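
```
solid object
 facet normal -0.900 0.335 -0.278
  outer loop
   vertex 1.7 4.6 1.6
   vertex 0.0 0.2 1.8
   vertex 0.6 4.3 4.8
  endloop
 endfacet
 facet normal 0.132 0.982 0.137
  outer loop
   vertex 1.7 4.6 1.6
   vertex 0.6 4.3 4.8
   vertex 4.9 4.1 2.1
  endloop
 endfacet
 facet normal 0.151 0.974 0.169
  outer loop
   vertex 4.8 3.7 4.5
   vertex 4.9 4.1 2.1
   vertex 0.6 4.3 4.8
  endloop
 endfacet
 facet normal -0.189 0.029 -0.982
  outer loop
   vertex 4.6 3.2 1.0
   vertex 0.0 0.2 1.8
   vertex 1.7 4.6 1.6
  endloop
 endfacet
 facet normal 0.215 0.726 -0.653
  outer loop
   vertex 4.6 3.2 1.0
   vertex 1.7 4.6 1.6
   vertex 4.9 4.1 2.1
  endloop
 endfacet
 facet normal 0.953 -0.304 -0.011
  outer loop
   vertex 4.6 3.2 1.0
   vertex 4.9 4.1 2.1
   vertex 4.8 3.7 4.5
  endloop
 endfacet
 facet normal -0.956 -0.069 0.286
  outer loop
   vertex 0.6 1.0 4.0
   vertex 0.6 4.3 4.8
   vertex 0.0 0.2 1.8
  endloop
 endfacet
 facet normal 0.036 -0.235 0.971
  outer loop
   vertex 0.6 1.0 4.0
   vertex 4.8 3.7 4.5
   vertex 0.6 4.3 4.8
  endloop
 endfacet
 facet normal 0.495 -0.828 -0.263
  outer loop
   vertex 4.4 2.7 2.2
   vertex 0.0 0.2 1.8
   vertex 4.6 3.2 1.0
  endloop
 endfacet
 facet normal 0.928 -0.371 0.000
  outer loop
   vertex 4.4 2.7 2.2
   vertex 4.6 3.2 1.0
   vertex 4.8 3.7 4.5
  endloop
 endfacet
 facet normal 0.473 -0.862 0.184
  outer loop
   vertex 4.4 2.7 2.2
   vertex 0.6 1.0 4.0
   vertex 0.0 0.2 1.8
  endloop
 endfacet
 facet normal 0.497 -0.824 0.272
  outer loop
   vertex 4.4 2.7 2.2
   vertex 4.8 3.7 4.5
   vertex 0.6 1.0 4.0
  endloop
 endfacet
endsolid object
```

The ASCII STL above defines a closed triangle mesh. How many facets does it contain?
12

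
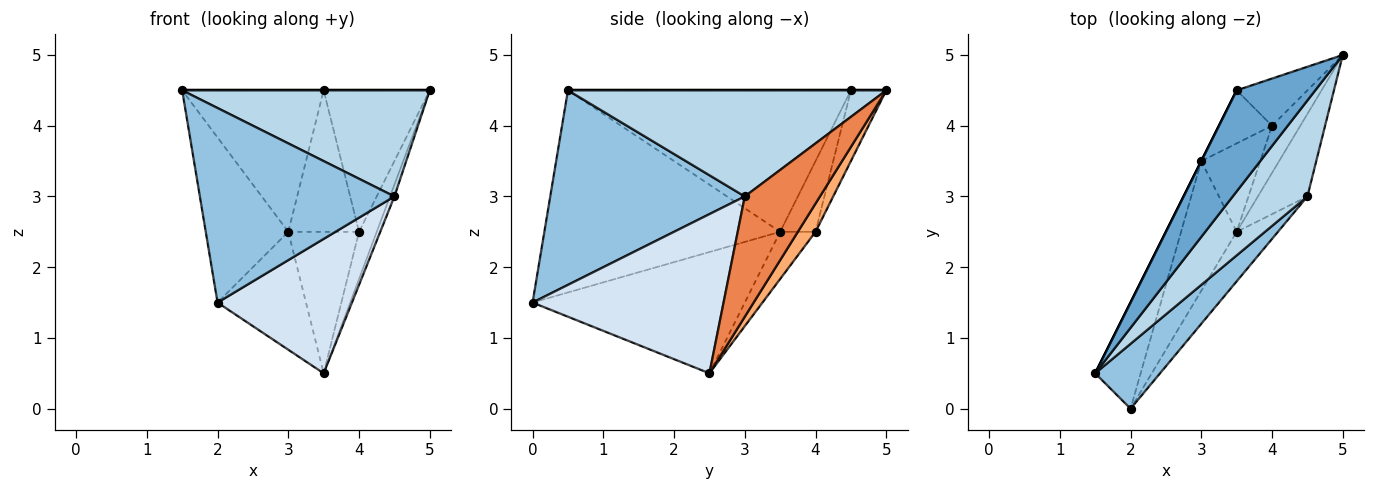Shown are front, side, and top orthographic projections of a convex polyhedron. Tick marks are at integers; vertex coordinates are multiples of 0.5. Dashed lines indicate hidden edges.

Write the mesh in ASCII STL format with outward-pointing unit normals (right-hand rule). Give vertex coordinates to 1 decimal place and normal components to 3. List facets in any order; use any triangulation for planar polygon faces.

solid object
 facet normal 0.000 0.000 1.000
  outer loop
   vertex 3.5 4.5 4.5
   vertex 1.5 0.5 4.5
   vertex 5.0 5.0 4.5
  endloop
 endfacet
 facet normal 0.688 -0.688 0.229
  outer loop
   vertex 4.5 3.0 3.0
   vertex 1.5 0.5 4.5
   vertex 2.0 0.0 1.5
  endloop
 endfacet
 facet normal 0.690 -0.537 0.486
  outer loop
   vertex 4.5 3.0 3.0
   vertex 5.0 5.0 4.5
   vertex 1.5 0.5 4.5
  endloop
 endfacet
 facet normal 0.800 -0.563 -0.207
  outer loop
   vertex 4.5 3.0 3.0
   vertex 2.0 0.0 1.5
   vertex 3.5 2.5 0.5
  endloop
 endfacet
 facet normal 0.923 0.054 -0.380
  outer loop
   vertex 4.5 3.0 3.0
   vertex 3.5 2.5 0.5
   vertex 5.0 5.0 4.5
  endloop
 endfacet
 facet normal 0.577 0.577 -0.577
  outer loop
   vertex 4.0 4.0 2.5
   vertex 5.0 5.0 4.5
   vertex 3.5 2.5 0.5
  endloop
 endfacet
 facet normal -0.302 0.905 -0.302
  outer loop
   vertex 4.0 4.0 2.5
   vertex 3.5 4.5 4.5
   vertex 5.0 5.0 4.5
  endloop
 endfacet
 facet normal -0.390 0.781 -0.488
  outer loop
   vertex 3.0 3.5 2.5
   vertex 4.0 4.0 2.5
   vertex 3.5 2.5 0.5
  endloop
 endfacet
 facet normal -0.424 0.848 -0.318
  outer loop
   vertex 3.0 3.5 2.5
   vertex 3.5 4.5 4.5
   vertex 4.0 4.0 2.5
  endloop
 endfacet
 facet normal -0.850 0.354 -0.390
  outer loop
   vertex 3.0 3.5 2.5
   vertex 3.5 2.5 0.5
   vertex 2.0 0.0 1.5
  endloop
 endfacet
 facet normal -0.923 0.323 -0.208
  outer loop
   vertex 3.0 3.5 2.5
   vertex 2.0 0.0 1.5
   vertex 1.5 0.5 4.5
  endloop
 endfacet
 facet normal -0.894 0.447 0.000
  outer loop
   vertex 3.0 3.5 2.5
   vertex 1.5 0.5 4.5
   vertex 3.5 4.5 4.5
  endloop
 endfacet
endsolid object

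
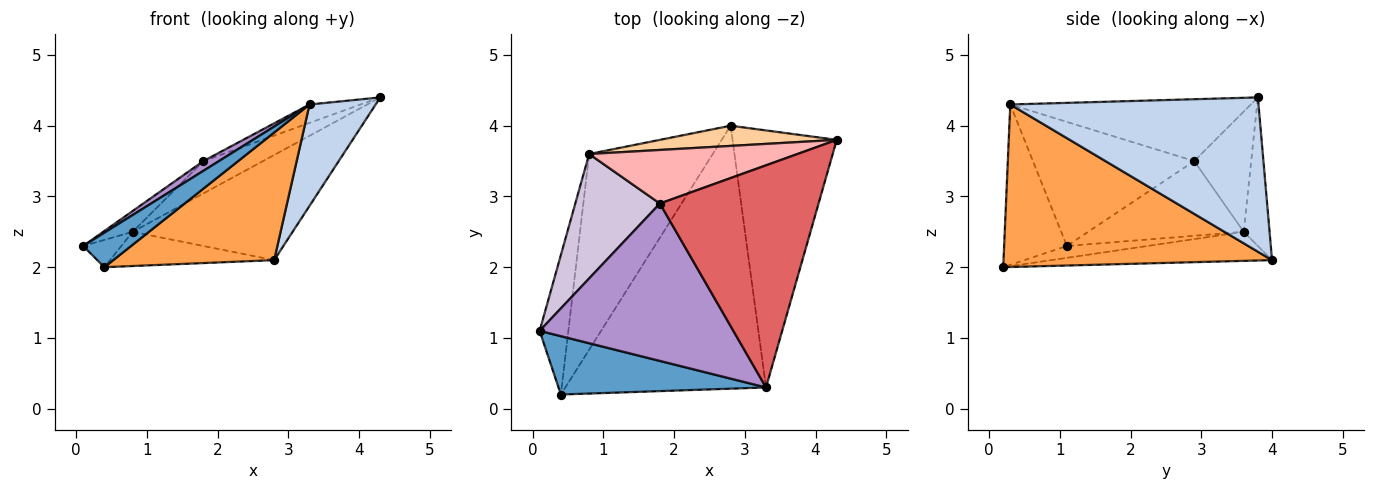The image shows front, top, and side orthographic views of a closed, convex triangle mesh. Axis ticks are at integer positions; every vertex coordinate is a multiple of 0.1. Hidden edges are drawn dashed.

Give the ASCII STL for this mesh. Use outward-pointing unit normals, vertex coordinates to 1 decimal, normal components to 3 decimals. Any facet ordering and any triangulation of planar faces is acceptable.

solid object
 facet normal -0.554 -0.424 0.717
  outer loop
   vertex 3.3 0.3 4.3
   vertex 0.1 1.1 2.3
   vertex 0.4 0.2 2.0
  endloop
 endfacet
 facet normal 0.809 -0.216 -0.547
  outer loop
   vertex 3.3 0.3 4.3
   vertex 2.8 4.0 2.1
   vertex 4.3 3.8 4.4
  endloop
 endfacet
 facet normal 0.589 -0.353 -0.727
  outer loop
   vertex 3.3 0.3 4.3
   vertex 0.4 0.2 2.0
   vertex 2.8 4.0 2.1
  endloop
 endfacet
 facet normal -0.157 0.970 0.187
  outer loop
   vertex 0.8 3.6 2.5
   vertex 4.3 3.8 4.4
   vertex 2.8 4.0 2.1
  endloop
 endfacet
 facet normal -0.376 0.178 -0.910
  outer loop
   vertex 0.8 3.6 2.5
   vertex 0.4 0.2 2.0
   vertex 0.1 1.1 2.3
  endloop
 endfacet
 facet normal -0.225 0.168 -0.960
  outer loop
   vertex 0.8 3.6 2.5
   vertex 2.8 4.0 2.1
   vertex 0.4 0.2 2.0
  endloop
 endfacet
 facet normal -0.362 0.077 0.929
  outer loop
   vertex 1.8 2.9 3.5
   vertex 3.3 0.3 4.3
   vertex 4.3 3.8 4.4
  endloop
 endfacet
 facet normal -0.443 0.463 0.767
  outer loop
   vertex 1.8 2.9 3.5
   vertex 4.3 3.8 4.4
   vertex 0.8 3.6 2.5
  endloop
 endfacet
 facet normal -0.539 -0.052 0.841
  outer loop
   vertex 1.8 2.9 3.5
   vertex 0.1 1.1 2.3
   vertex 3.3 0.3 4.3
  endloop
 endfacet
 facet normal -0.657 0.124 0.744
  outer loop
   vertex 1.8 2.9 3.5
   vertex 0.8 3.6 2.5
   vertex 0.1 1.1 2.3
  endloop
 endfacet
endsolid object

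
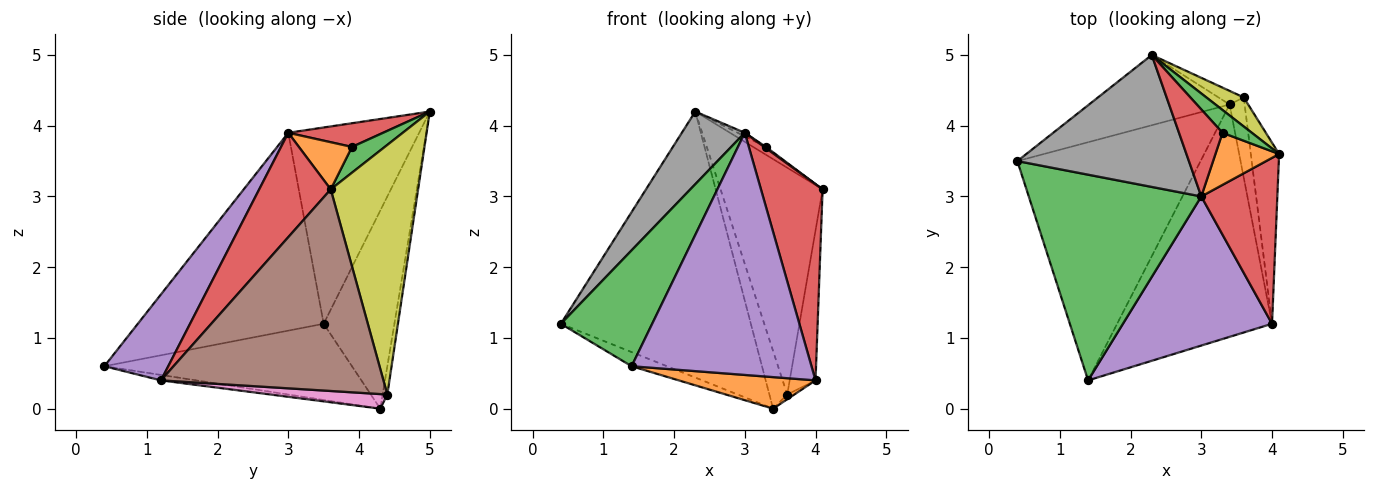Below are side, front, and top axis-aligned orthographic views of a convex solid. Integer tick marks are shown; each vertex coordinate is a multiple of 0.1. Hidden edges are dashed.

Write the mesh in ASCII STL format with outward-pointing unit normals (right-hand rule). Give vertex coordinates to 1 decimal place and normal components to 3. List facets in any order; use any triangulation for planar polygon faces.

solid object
 facet normal -0.383 0.055 -0.922
  outer loop
   vertex 3.4 4.3 0.0
   vertex 1.4 0.4 0.6
   vertex 0.4 3.5 1.2
  endloop
 endfacet
 facet normal -0.035 -0.135 -0.990
  outer loop
   vertex 4.0 1.2 0.4
   vertex 1.4 0.4 0.6
   vertex 3.4 4.3 0.0
  endloop
 endfacet
 facet normal -0.707 -0.347 0.616
  outer loop
   vertex 3.0 3.0 3.9
   vertex 0.4 3.5 1.2
   vertex 1.4 0.4 0.6
  endloop
 endfacet
 facet normal 0.663 -0.571 0.483
  outer loop
   vertex 3.0 3.0 3.9
   vertex 4.0 1.2 0.4
   vertex 4.1 3.6 3.1
  endloop
 endfacet
 facet normal 0.289 -0.815 0.502
  outer loop
   vertex 3.0 3.0 3.9
   vertex 1.4 0.4 0.6
   vertex 4.0 1.2 0.4
  endloop
 endfacet
 facet normal 0.984 0.114 -0.138
  outer loop
   vertex 3.6 4.4 0.2
   vertex 4.1 3.6 3.1
   vertex 4.0 1.2 0.4
  endloop
 endfacet
 facet normal 0.696 0.042 -0.717
  outer loop
   vertex 3.6 4.4 0.2
   vertex 4.0 1.2 0.4
   vertex 3.4 4.3 0.0
  endloop
 endfacet
 facet normal -0.708 -0.341 0.619
  outer loop
   vertex 2.3 5.0 4.2
   vertex 0.4 3.5 1.2
   vertex 3.0 3.0 3.9
  endloop
 endfacet
 facet normal 0.647 0.756 0.097
  outer loop
   vertex 2.3 5.0 4.2
   vertex 4.1 3.6 3.1
   vertex 3.6 4.4 0.2
  endloop
 endfacet
 facet normal -0.339 0.910 -0.240
  outer loop
   vertex 2.3 5.0 4.2
   vertex 3.4 4.3 0.0
   vertex 0.4 3.5 1.2
  endloop
 endfacet
 facet normal -0.249 0.943 -0.222
  outer loop
   vertex 2.3 5.0 4.2
   vertex 3.6 4.4 0.2
   vertex 3.4 4.3 0.0
  endloop
 endfacet
 facet normal 0.595 -0.020 0.803
  outer loop
   vertex 3.3 3.9 3.7
   vertex 3.0 3.0 3.9
   vertex 4.1 3.6 3.1
  endloop
 endfacet
 facet normal 0.639 0.251 0.727
  outer loop
   vertex 3.3 3.9 3.7
   vertex 4.1 3.6 3.1
   vertex 2.3 5.0 4.2
  endloop
 endfacet
 facet normal 0.478 0.036 0.878
  outer loop
   vertex 3.3 3.9 3.7
   vertex 2.3 5.0 4.2
   vertex 3.0 3.0 3.9
  endloop
 endfacet
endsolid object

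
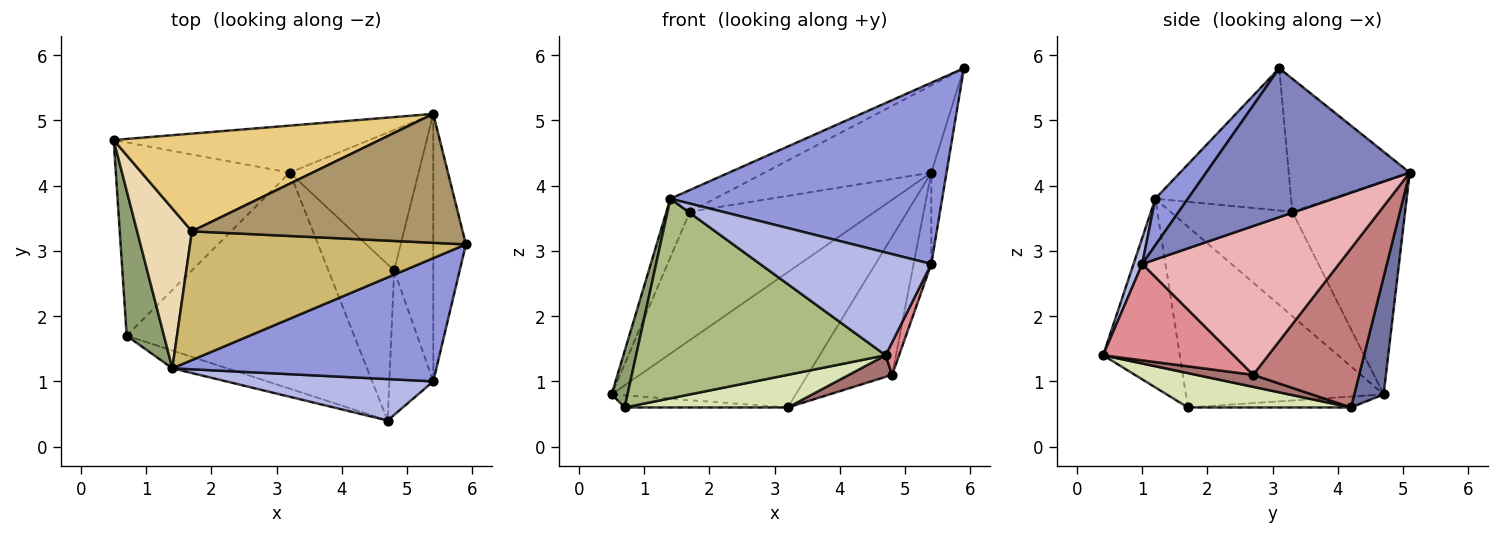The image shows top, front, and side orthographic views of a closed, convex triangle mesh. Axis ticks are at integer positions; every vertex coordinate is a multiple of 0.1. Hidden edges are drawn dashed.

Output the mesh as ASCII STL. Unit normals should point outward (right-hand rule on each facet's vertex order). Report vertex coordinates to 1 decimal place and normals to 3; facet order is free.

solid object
 facet normal 0.149 0.934 -0.325
  outer loop
   vertex 3.2 4.2 0.6
   vertex 0.5 4.7 0.8
   vertex 5.4 5.1 4.2
  endloop
 endfacet
 facet normal 0.974 0.073 -0.213
  outer loop
   vertex 5.4 1.0 2.8
   vertex 5.4 5.1 4.2
   vertex 5.9 3.1 5.8
  endloop
 endfacet
 facet normal 0.099 -0.823 0.560
  outer loop
   vertex 5.4 1.0 2.8
   vertex 5.9 3.1 5.8
   vertex 1.4 1.2 3.8
  endloop
 endfacet
 facet normal 0.047 -0.926 0.374
  outer loop
   vertex 5.4 1.0 2.8
   vertex 1.4 1.2 3.8
   vertex 4.7 0.4 1.4
  endloop
 endfacet
 facet normal -0.976 -0.079 0.201
  outer loop
   vertex 0.7 1.7 0.6
   vertex 1.4 1.2 3.8
   vertex 0.5 4.7 0.8
  endloop
 endfacet
 facet normal -0.293 -0.952 -0.085
  outer loop
   vertex 0.7 1.7 0.6
   vertex 4.7 0.4 1.4
   vertex 1.4 1.2 3.8
  endloop
 endfacet
 facet normal -0.062 0.062 -0.996
  outer loop
   vertex 0.7 1.7 0.6
   vertex 0.5 4.7 0.8
   vertex 3.2 4.2 0.6
  endloop
 endfacet
 facet normal 0.148 -0.148 -0.978
  outer loop
   vertex 0.7 1.7 0.6
   vertex 3.2 4.2 0.6
   vertex 4.7 0.4 1.4
  endloop
 endfacet
 facet normal -0.377 0.519 0.767
  outer loop
   vertex 1.7 3.3 3.6
   vertex 5.9 3.1 5.8
   vertex 5.4 5.1 4.2
  endloop
 endfacet
 facet normal -0.453 0.148 0.879
  outer loop
   vertex 1.7 3.3 3.6
   vertex 1.4 1.2 3.8
   vertex 5.9 3.1 5.8
  endloop
 endfacet
 facet normal -0.437 0.716 0.545
  outer loop
   vertex 1.7 3.3 3.6
   vertex 5.4 5.1 4.2
   vertex 0.5 4.7 0.8
  endloop
 endfacet
 facet normal -0.873 0.168 0.458
  outer loop
   vertex 1.7 3.3 3.6
   vertex 0.5 4.7 0.8
   vertex 1.4 1.2 3.8
  endloop
 endfacet
 facet normal 0.178 -0.135 -0.975
  outer loop
   vertex 4.8 2.7 1.1
   vertex 4.7 0.4 1.4
   vertex 3.2 4.2 0.6
  endloop
 endfacet
 facet normal 0.661 0.526 -0.535
  outer loop
   vertex 4.8 2.7 1.1
   vertex 3.2 4.2 0.6
   vertex 5.4 5.1 4.2
  endloop
 endfacet
 facet normal 0.906 -0.093 -0.413
  outer loop
   vertex 4.8 2.7 1.1
   vertex 5.4 1.0 2.8
   vertex 4.7 0.4 1.4
  endloop
 endfacet
 facet normal 0.963 0.087 -0.253
  outer loop
   vertex 4.8 2.7 1.1
   vertex 5.4 5.1 4.2
   vertex 5.4 1.0 2.8
  endloop
 endfacet
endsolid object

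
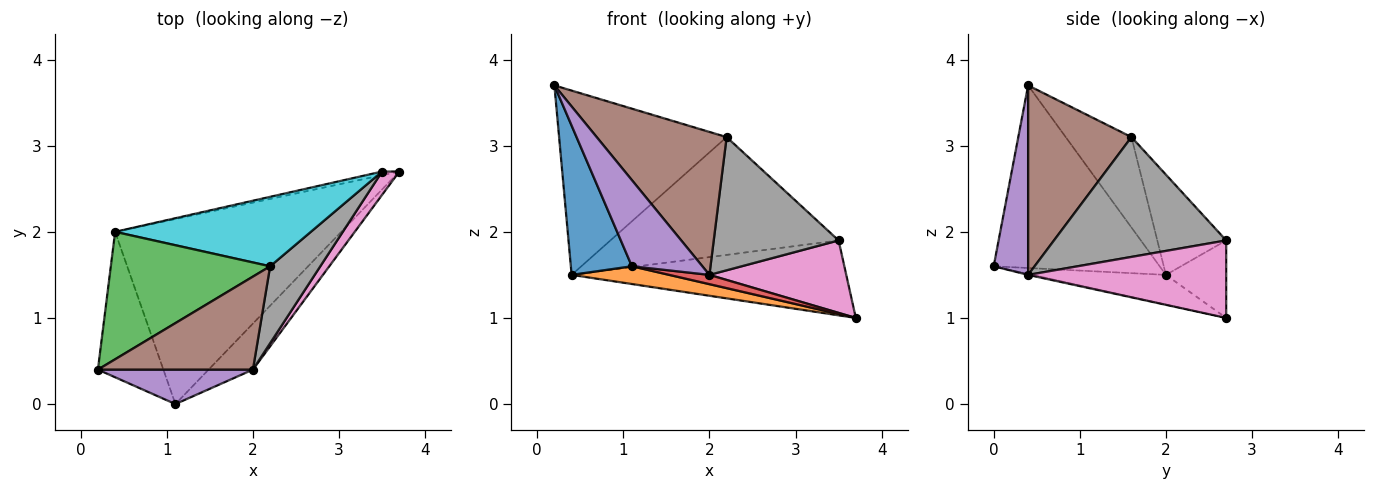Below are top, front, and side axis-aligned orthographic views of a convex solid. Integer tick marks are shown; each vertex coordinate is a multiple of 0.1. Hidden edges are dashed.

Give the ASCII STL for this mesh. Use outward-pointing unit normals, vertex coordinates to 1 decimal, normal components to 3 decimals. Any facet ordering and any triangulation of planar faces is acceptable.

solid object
 facet normal -0.890 -0.327 -0.319
  outer loop
   vertex 0.4 2.0 1.5
   vertex 1.1 0.0 1.6
   vertex 0.2 0.4 3.7
  endloop
 endfacet
 facet normal -0.129 -0.095 -0.987
  outer loop
   vertex 0.4 2.0 1.5
   vertex 3.7 2.7 1.0
   vertex 1.1 0.0 1.6
  endloop
 endfacet
 facet normal -0.307 0.783 0.541
  outer loop
   vertex 2.2 1.6 3.1
   vertex 0.4 2.0 1.5
   vertex 0.2 0.4 3.7
  endloop
 endfacet
 facet normal -0.021 -0.197 -0.980
  outer loop
   vertex 2.0 0.4 1.5
   vertex 1.1 0.0 1.6
   vertex 3.7 2.7 1.0
  endloop
 endfacet
 facet normal 0.413 -0.845 0.338
  outer loop
   vertex 2.0 0.4 1.5
   vertex 0.2 0.4 3.7
   vertex 1.1 0.0 1.6
  endloop
 endfacet
 facet normal 0.555 -0.697 0.454
  outer loop
   vertex 2.0 0.4 1.5
   vertex 2.2 1.6 3.1
   vertex 0.2 0.4 3.7
  endloop
 endfacet
 facet normal 0.809 -0.559 0.180
  outer loop
   vertex 3.5 2.7 1.9
   vertex 2.0 0.4 1.5
   vertex 3.7 2.7 1.0
  endloop
 endfacet
 facet normal 0.767 -0.556 0.321
  outer loop
   vertex 3.5 2.7 1.9
   vertex 2.2 1.6 3.1
   vertex 2.0 0.4 1.5
  endloop
 endfacet
 facet normal -0.214 0.976 -0.048
  outer loop
   vertex 3.5 2.7 1.9
   vertex 3.7 2.7 1.0
   vertex 0.4 2.0 1.5
  endloop
 endfacet
 facet normal -0.252 0.834 0.492
  outer loop
   vertex 3.5 2.7 1.9
   vertex 0.4 2.0 1.5
   vertex 2.2 1.6 3.1
  endloop
 endfacet
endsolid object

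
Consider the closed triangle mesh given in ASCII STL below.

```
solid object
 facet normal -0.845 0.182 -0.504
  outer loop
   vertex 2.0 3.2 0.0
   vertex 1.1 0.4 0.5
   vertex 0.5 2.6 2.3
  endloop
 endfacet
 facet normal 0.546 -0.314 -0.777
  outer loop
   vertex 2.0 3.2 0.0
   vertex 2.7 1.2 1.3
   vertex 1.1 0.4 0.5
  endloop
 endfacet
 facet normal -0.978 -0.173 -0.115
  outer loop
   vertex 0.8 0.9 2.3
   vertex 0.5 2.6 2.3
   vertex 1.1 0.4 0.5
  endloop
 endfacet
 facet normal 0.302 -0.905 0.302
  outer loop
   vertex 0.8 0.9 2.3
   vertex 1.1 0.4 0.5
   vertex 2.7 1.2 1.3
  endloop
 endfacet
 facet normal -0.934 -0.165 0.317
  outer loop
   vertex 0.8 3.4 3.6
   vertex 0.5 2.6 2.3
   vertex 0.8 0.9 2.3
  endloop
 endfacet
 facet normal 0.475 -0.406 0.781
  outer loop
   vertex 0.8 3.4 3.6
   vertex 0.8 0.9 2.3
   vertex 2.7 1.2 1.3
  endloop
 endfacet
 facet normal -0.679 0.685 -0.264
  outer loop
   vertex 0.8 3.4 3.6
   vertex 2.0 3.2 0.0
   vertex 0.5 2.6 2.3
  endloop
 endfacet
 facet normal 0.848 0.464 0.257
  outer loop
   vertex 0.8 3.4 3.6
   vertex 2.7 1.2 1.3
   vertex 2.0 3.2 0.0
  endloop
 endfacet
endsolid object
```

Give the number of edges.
12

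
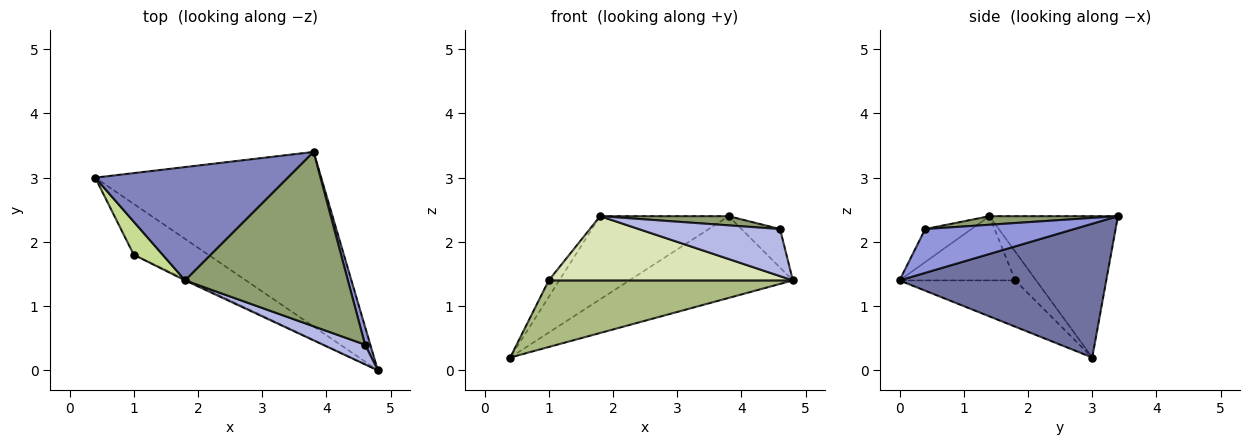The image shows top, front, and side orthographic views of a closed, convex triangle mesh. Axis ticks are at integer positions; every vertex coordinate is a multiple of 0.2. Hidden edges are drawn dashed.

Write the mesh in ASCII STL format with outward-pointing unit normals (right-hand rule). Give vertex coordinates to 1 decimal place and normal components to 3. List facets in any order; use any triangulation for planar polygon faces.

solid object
 facet normal 0.472 0.374 -0.798
  outer loop
   vertex 3.8 3.4 2.4
   vertex 4.8 0.0 1.4
   vertex 0.4 3.0 0.2
  endloop
 endfacet
 facet normal -0.509 0.509 0.694
  outer loop
   vertex 1.8 1.4 2.4
   vertex 3.8 3.4 2.4
   vertex 0.4 3.0 0.2
  endloop
 endfacet
 facet normal 0.962 0.249 0.116
  outer loop
   vertex 4.6 0.4 2.2
   vertex 4.8 0.0 1.4
   vertex 3.8 3.4 2.4
  endloop
 endfacet
 facet normal -0.289 -0.883 0.369
  outer loop
   vertex 4.6 0.4 2.2
   vertex 1.8 1.4 2.4
   vertex 4.8 0.0 1.4
  endloop
 endfacet
 facet normal 0.052 -0.052 0.997
  outer loop
   vertex 4.6 0.4 2.2
   vertex 3.8 3.4 2.4
   vertex 1.8 1.4 2.4
  endloop
 endfacet
 facet normal -0.352 -0.744 -0.568
  outer loop
   vertex 1.0 1.8 1.4
   vertex 0.4 3.0 0.2
   vertex 4.8 0.0 1.4
  endloop
 endfacet
 facet normal -0.667 0.333 0.667
  outer loop
   vertex 1.0 1.8 1.4
   vertex 1.8 1.4 2.4
   vertex 0.4 3.0 0.2
  endloop
 endfacet
 facet normal -0.428 -0.904 -0.019
  outer loop
   vertex 1.0 1.8 1.4
   vertex 4.8 0.0 1.4
   vertex 1.8 1.4 2.4
  endloop
 endfacet
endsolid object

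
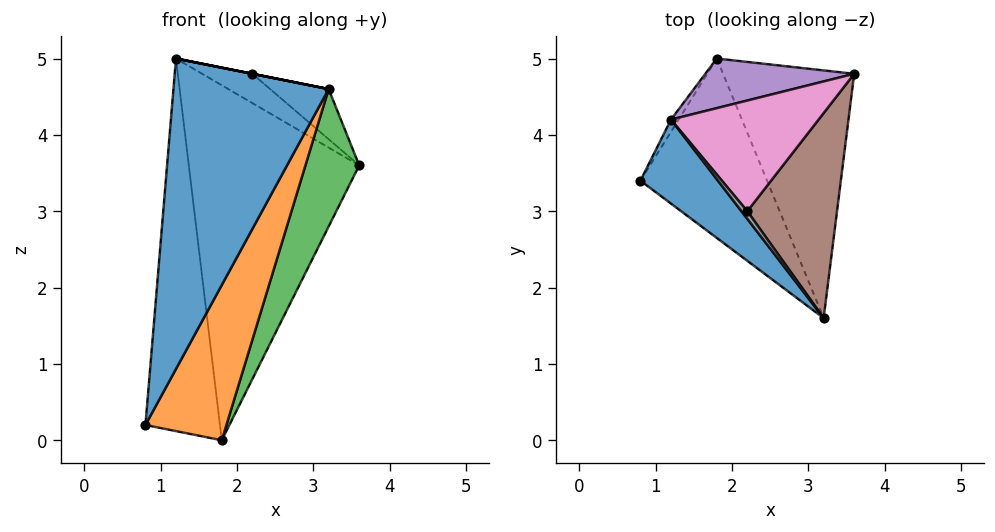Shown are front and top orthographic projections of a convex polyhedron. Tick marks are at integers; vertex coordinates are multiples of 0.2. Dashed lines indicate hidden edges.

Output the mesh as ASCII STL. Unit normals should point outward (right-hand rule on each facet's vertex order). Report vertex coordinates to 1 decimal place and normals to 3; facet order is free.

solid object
 facet normal -0.769 -0.617 0.167
  outer loop
   vertex 1.2 4.2 5.0
   vertex 0.8 3.4 0.2
   vertex 3.2 1.6 4.6
  endloop
 endfacet
 facet normal 0.667 -0.487 -0.563
  outer loop
   vertex 1.8 5.0 0.0
   vertex 3.2 1.6 4.6
   vertex 0.8 3.4 0.2
  endloop
 endfacet
 facet normal 0.861 -0.247 -0.444
  outer loop
   vertex 1.8 5.0 0.0
   vertex 3.6 4.8 3.6
   vertex 3.2 1.6 4.6
  endloop
 endfacet
 facet normal -0.849 0.528 -0.017
  outer loop
   vertex 1.8 5.0 0.0
   vertex 0.8 3.4 0.2
   vertex 1.2 4.2 5.0
  endloop
 endfacet
 facet normal -0.165 0.977 0.137
  outer loop
   vertex 1.8 5.0 0.0
   vertex 1.2 4.2 5.0
   vertex 3.6 4.8 3.6
  endloop
 endfacet
 facet normal 0.466 0.210 0.859
  outer loop
   vertex 2.2 3.0 4.8
   vertex 3.2 1.6 4.6
   vertex 3.6 4.8 3.6
  endloop
 endfacet
 facet normal 0.447 0.229 0.865
  outer loop
   vertex 2.2 3.0 4.8
   vertex 3.6 4.8 3.6
   vertex 1.2 4.2 5.0
  endloop
 endfacet
 facet normal 0.196 0.000 0.981
  outer loop
   vertex 2.2 3.0 4.8
   vertex 1.2 4.2 5.0
   vertex 3.2 1.6 4.6
  endloop
 endfacet
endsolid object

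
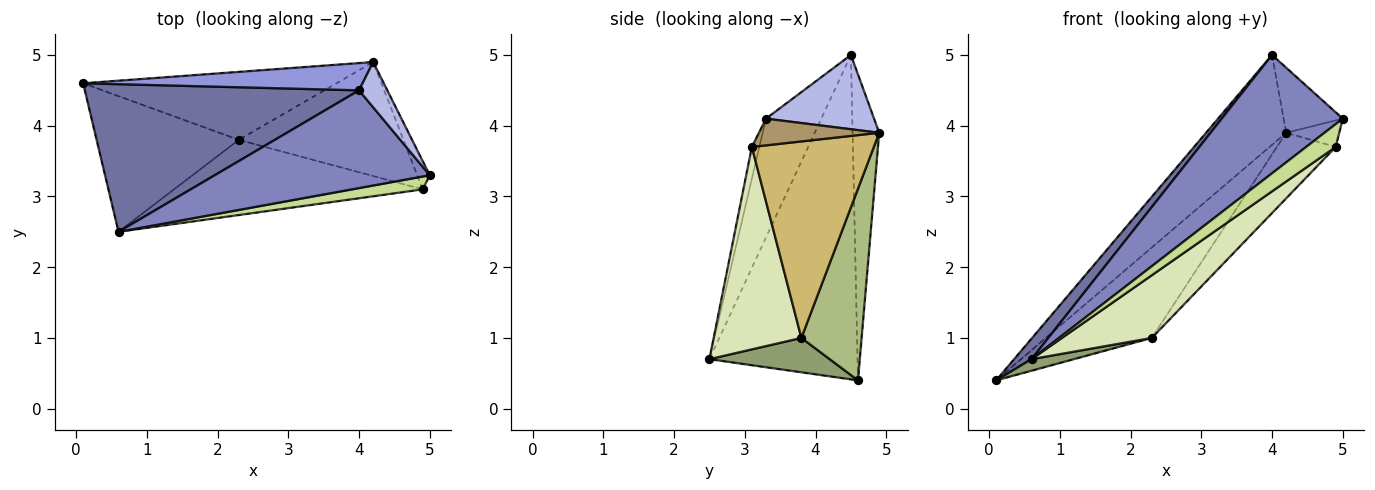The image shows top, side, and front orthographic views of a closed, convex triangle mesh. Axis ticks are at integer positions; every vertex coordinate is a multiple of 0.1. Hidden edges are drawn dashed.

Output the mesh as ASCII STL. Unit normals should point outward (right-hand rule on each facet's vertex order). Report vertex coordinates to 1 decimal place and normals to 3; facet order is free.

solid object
 facet normal -0.761 -0.089 0.643
  outer loop
   vertex 4.0 4.5 5.0
   vertex 0.1 4.6 0.4
   vertex 0.6 2.5 0.7
  endloop
 endfacet
 facet normal -0.332 -0.727 0.601
  outer loop
   vertex 4.0 4.5 5.0
   vertex 0.6 2.5 0.7
   vertex 5.0 3.3 4.1
  endloop
 endfacet
 facet normal -0.303 0.912 0.277
  outer loop
   vertex 4.2 4.9 3.9
   vertex 0.1 4.6 0.4
   vertex 4.0 4.5 5.0
  endloop
 endfacet
 facet normal 0.832 0.456 0.317
  outer loop
   vertex 4.2 4.9 3.9
   vertex 4.0 4.5 5.0
   vertex 5.0 3.3 4.1
  endloop
 endfacet
 facet normal 0.234 -0.083 -0.969
  outer loop
   vertex 2.3 3.8 1.0
   vertex 0.6 2.5 0.7
   vertex 0.1 4.6 0.4
  endloop
 endfacet
 facet normal 0.414 0.728 -0.547
  outer loop
   vertex 2.3 3.8 1.0
   vertex 0.1 4.6 0.4
   vertex 4.2 4.9 3.9
  endloop
 endfacet
 facet normal -0.216 -0.851 0.479
  outer loop
   vertex 4.9 3.1 3.7
   vertex 5.0 3.3 4.1
   vertex 0.6 2.5 0.7
  endloop
 endfacet
 facet normal 0.530 -0.543 -0.651
  outer loop
   vertex 4.9 3.1 3.7
   vertex 0.6 2.5 0.7
   vertex 2.3 3.8 1.0
  endloop
 endfacet
 facet normal 0.840 0.371 -0.395
  outer loop
   vertex 4.9 3.1 3.7
   vertex 4.2 4.9 3.9
   vertex 5.0 3.3 4.1
  endloop
 endfacet
 facet normal 0.719 0.347 -0.602
  outer loop
   vertex 4.9 3.1 3.7
   vertex 2.3 3.8 1.0
   vertex 4.2 4.9 3.9
  endloop
 endfacet
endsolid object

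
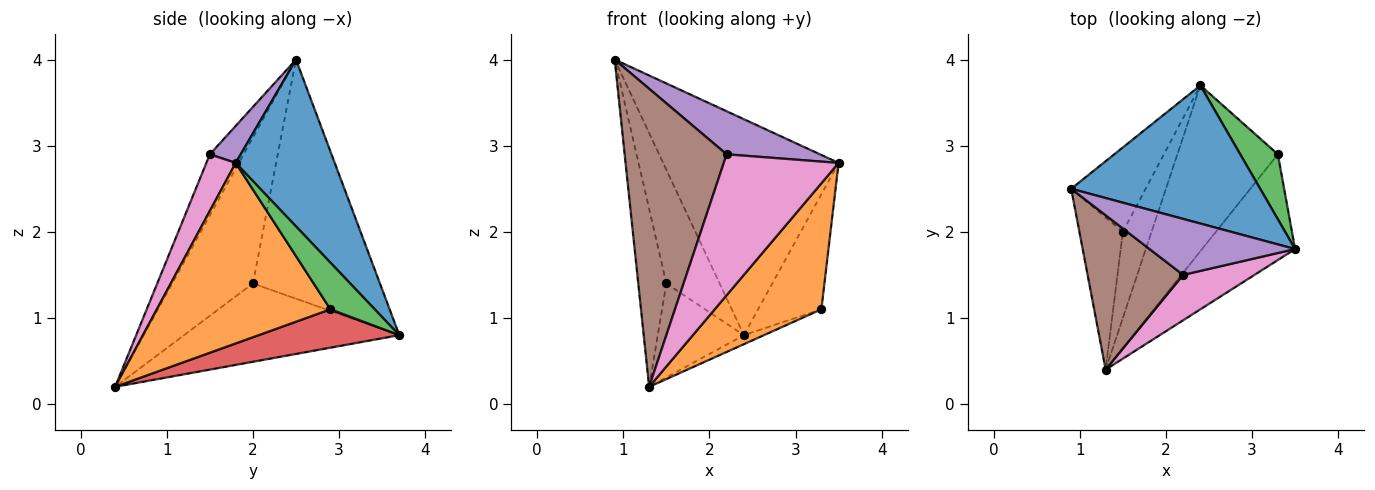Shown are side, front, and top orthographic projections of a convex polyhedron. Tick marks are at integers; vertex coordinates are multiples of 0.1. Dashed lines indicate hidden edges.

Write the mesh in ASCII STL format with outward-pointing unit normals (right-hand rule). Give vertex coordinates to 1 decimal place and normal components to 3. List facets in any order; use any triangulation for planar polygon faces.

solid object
 facet normal 0.429 0.761 0.487
  outer loop
   vertex 2.4 3.7 0.8
   vertex 0.9 2.5 4.0
   vertex 3.5 1.8 2.8
  endloop
 endfacet
 facet normal 0.780 -0.479 -0.402
  outer loop
   vertex 3.3 2.9 1.1
   vertex 3.5 1.8 2.8
   vertex 1.3 0.4 0.2
  endloop
 endfacet
 facet normal 0.521 0.743 0.420
  outer loop
   vertex 3.3 2.9 1.1
   vertex 2.4 3.7 0.8
   vertex 3.5 1.8 2.8
  endloop
 endfacet
 facet normal 0.356 0.051 -0.933
  outer loop
   vertex 3.3 2.9 1.1
   vertex 1.3 0.4 0.2
   vertex 2.4 3.7 0.8
  endloop
 endfacet
 facet normal 0.198 -0.598 0.777
  outer loop
   vertex 2.2 1.5 2.9
   vertex 3.5 1.8 2.8
   vertex 0.9 2.5 4.0
  endloop
 endfacet
 facet normal -0.282 -0.852 0.441
  outer loop
   vertex 2.2 1.5 2.9
   vertex 0.9 2.5 4.0
   vertex 1.3 0.4 0.2
  endloop
 endfacet
 facet normal 0.236 -0.925 0.298
  outer loop
   vertex 2.2 1.5 2.9
   vertex 1.3 0.4 0.2
   vertex 3.5 1.8 2.8
  endloop
 endfacet
 facet normal -0.909 0.317 -0.271
  outer loop
   vertex 1.5 2.0 1.4
   vertex 1.3 0.4 0.2
   vertex 0.9 2.5 4.0
  endloop
 endfacet
 facet normal -0.886 0.372 -0.276
  outer loop
   vertex 1.5 2.0 1.4
   vertex 0.9 2.5 4.0
   vertex 2.4 3.7 0.8
  endloop
 endfacet
 facet normal -0.879 0.352 -0.322
  outer loop
   vertex 1.5 2.0 1.4
   vertex 2.4 3.7 0.8
   vertex 1.3 0.4 0.2
  endloop
 endfacet
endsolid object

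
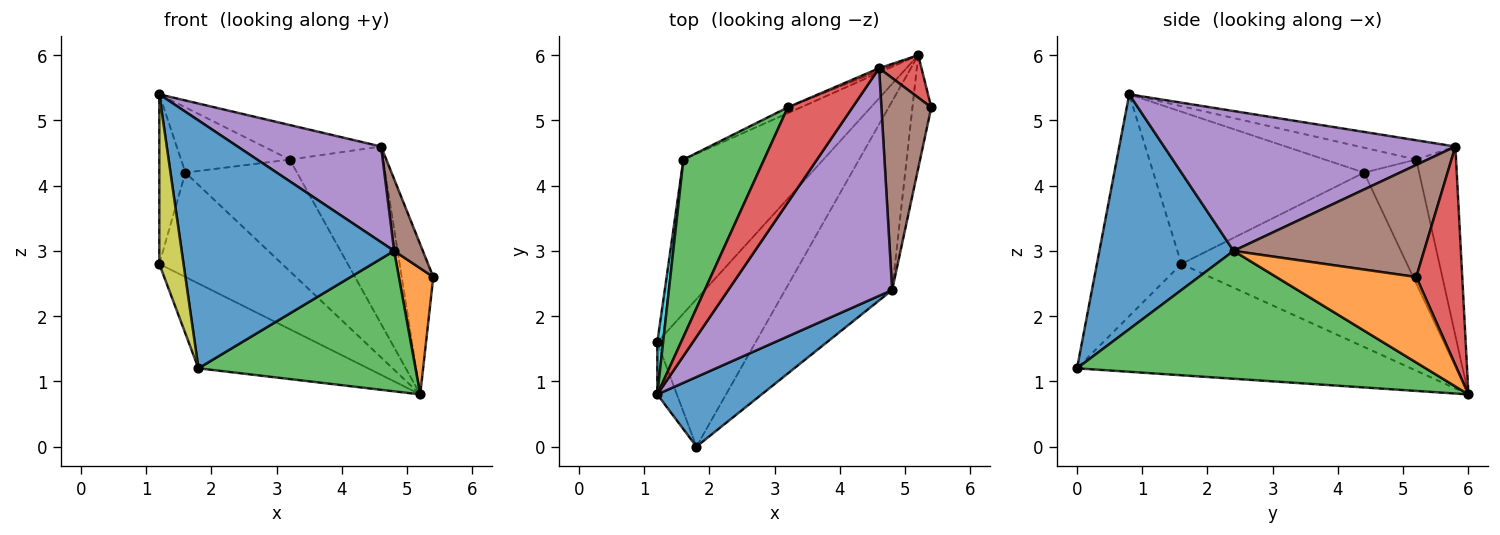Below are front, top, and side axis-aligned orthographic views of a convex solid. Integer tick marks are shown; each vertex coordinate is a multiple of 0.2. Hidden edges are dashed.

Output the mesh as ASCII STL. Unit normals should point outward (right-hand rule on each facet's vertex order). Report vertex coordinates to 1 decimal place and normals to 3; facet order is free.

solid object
 facet normal 0.520 -0.823 0.231
  outer loop
   vertex 4.8 2.4 3.0
   vertex 1.2 0.8 5.4
   vertex 1.8 0.0 1.2
  endloop
 endfacet
 facet normal 0.950 -0.233 -0.209
  outer loop
   vertex 4.8 2.4 3.0
   vertex 5.2 6.0 0.8
   vertex 5.4 5.2 2.6
  endloop
 endfacet
 facet normal 0.692 -0.431 -0.579
  outer loop
   vertex 4.8 2.4 3.0
   vertex 1.8 0.0 1.2
   vertex 5.2 6.0 0.8
  endloop
 endfacet
 facet normal 0.814 0.559 0.158
  outer loop
   vertex 4.6 5.8 4.6
   vertex 5.4 5.2 2.6
   vertex 5.2 6.0 0.8
  endloop
 endfacet
 facet normal 0.618 -0.305 0.724
  outer loop
   vertex 4.6 5.8 4.6
   vertex 1.2 0.8 5.4
   vertex 4.8 2.4 3.0
  endloop
 endfacet
 facet normal 0.905 -0.136 0.403
  outer loop
   vertex 4.6 5.8 4.6
   vertex 4.8 2.4 3.0
   vertex 5.4 5.2 2.6
  endloop
 endfacet
 facet normal -0.701 0.356 -0.619
  outer loop
   vertex 1.2 1.6 2.8
   vertex 5.2 6.0 0.8
   vertex 1.8 0.0 1.2
  endloop
 endfacet
 facet normal -0.718 0.391 -0.576
  outer loop
   vertex 1.2 1.6 2.8
   vertex 1.6 4.4 4.2
   vertex 5.2 6.0 0.8
  endloop
 endfacet
 facet normal -0.958 -0.275 -0.085
  outer loop
   vertex 1.2 1.6 2.8
   vertex 1.8 0.0 1.2
   vertex 1.2 0.8 5.4
  endloop
 endfacet
 facet normal -0.992 0.123 0.038
  outer loop
   vertex 1.2 1.6 2.8
   vertex 1.2 0.8 5.4
   vertex 1.6 4.4 4.2
  endloop
 endfacet
 facet normal -0.442 0.896 -0.047
  outer loop
   vertex 3.2 5.2 4.4
   vertex 5.2 6.0 0.8
   vertex 1.6 4.4 4.2
  endloop
 endfacet
 facet normal -0.392 0.920 -0.014
  outer loop
   vertex 3.2 5.2 4.4
   vertex 4.6 5.8 4.6
   vertex 5.2 6.0 0.8
  endloop
 endfacet
 facet normal -0.278 0.331 0.901
  outer loop
   vertex 3.2 5.2 4.4
   vertex 1.6 4.4 4.2
   vertex 1.2 0.8 5.4
  endloop
 endfacet
 facet normal -0.270 0.328 0.905
  outer loop
   vertex 3.2 5.2 4.4
   vertex 1.2 0.8 5.4
   vertex 4.6 5.8 4.6
  endloop
 endfacet
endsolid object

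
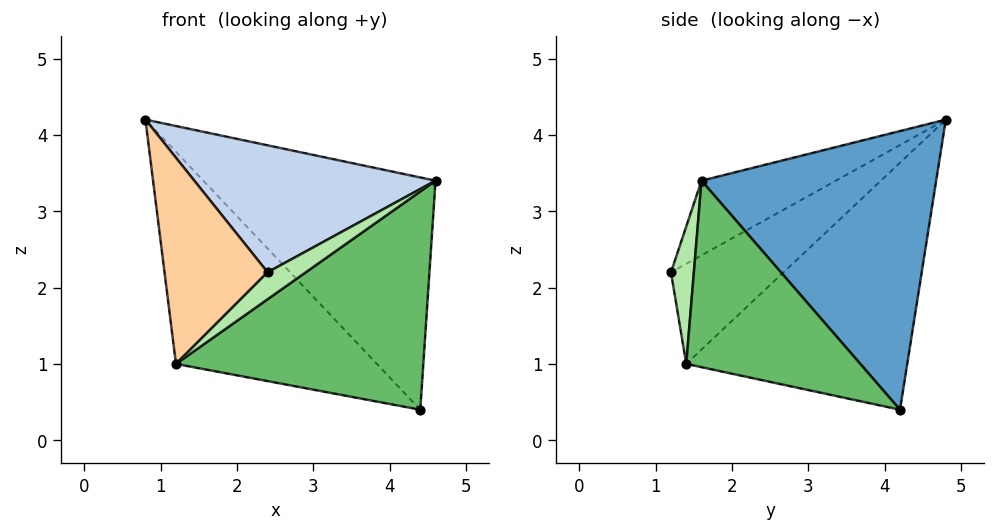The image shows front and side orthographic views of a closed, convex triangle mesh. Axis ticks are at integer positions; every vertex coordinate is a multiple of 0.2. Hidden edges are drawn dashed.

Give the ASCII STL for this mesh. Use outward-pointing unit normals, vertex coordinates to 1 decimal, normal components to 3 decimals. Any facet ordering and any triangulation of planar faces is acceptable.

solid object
 facet normal 0.620 0.613 0.490
  outer loop
   vertex 4.4 4.2 0.4
   vertex 0.8 4.8 4.2
   vertex 4.6 1.6 3.4
  endloop
 endfacet
 facet normal -0.314 -0.564 0.764
  outer loop
   vertex 2.4 1.2 2.2
   vertex 4.6 1.6 3.4
   vertex 0.8 4.8 4.2
  endloop
 endfacet
 facet normal -0.576 0.523 -0.628
  outer loop
   vertex 1.2 1.4 1.0
   vertex 0.8 4.8 4.2
   vertex 4.4 4.2 0.4
  endloop
 endfacet
 facet normal -0.626 -0.572 0.530
  outer loop
   vertex 1.2 1.4 1.0
   vertex 2.4 1.2 2.2
   vertex 0.8 4.8 4.2
  endloop
 endfacet
 facet normal 0.461 -0.655 -0.599
  outer loop
   vertex 1.2 1.4 1.0
   vertex 4.4 4.2 0.4
   vertex 4.6 1.6 3.4
  endloop
 endfacet
 facet normal 0.430 -0.717 -0.549
  outer loop
   vertex 1.2 1.4 1.0
   vertex 4.6 1.6 3.4
   vertex 2.4 1.2 2.2
  endloop
 endfacet
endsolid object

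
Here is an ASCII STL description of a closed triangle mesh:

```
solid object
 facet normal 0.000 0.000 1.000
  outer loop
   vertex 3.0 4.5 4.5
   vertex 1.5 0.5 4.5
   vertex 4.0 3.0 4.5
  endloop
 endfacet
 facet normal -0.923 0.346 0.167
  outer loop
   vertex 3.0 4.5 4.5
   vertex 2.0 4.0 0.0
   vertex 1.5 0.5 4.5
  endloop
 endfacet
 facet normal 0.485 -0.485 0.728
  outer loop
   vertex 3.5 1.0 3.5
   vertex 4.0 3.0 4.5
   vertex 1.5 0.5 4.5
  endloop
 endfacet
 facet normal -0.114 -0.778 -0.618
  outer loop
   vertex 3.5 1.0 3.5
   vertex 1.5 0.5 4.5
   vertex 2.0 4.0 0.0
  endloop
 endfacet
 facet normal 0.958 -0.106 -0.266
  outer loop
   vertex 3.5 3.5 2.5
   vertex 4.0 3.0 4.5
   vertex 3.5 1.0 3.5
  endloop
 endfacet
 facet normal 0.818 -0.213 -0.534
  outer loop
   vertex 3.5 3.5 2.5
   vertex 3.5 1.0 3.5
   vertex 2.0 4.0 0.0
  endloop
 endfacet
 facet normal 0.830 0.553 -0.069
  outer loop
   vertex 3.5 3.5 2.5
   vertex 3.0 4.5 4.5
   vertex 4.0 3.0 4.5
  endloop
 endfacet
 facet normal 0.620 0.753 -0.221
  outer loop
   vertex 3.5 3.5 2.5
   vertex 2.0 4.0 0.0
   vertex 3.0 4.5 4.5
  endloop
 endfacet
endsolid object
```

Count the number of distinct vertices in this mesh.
6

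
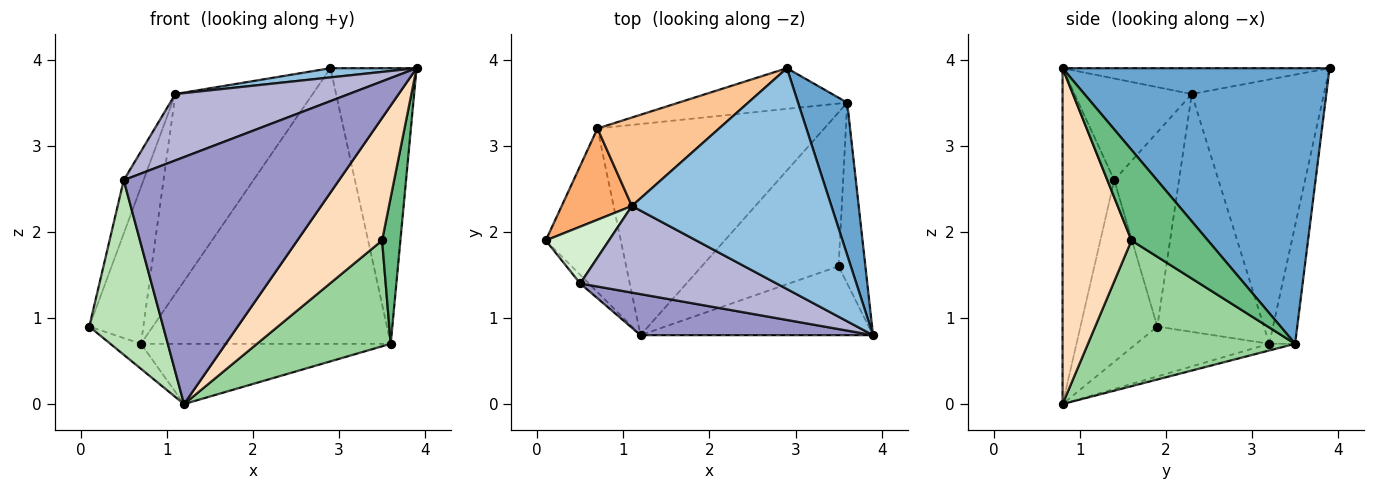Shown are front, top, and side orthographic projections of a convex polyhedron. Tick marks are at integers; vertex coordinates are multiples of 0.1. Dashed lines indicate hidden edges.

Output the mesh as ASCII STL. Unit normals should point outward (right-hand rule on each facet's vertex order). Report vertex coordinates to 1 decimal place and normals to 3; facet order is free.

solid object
 facet normal 0.938 0.303 0.167
  outer loop
   vertex 3.6 3.5 0.7
   vertex 2.9 3.9 3.9
   vertex 3.9 0.8 3.9
  endloop
 endfacet
 facet normal -0.128 -0.041 0.991
  outer loop
   vertex 1.1 2.3 3.6
   vertex 3.9 0.8 3.9
   vertex 2.9 3.9 3.9
  endloop
 endfacet
 facet normal -0.549 0.126 -0.826
  outer loop
   vertex 0.7 3.2 0.7
   vertex 1.2 0.8 0.0
   vertex 0.1 1.9 0.9
  endloop
 endfacet
 facet normal -0.028 0.274 -0.961
  outer loop
   vertex 0.7 3.2 0.7
   vertex 3.6 3.5 0.7
   vertex 1.2 0.8 0.0
  endloop
 endfacet
 facet normal -0.102 0.984 -0.145
  outer loop
   vertex 0.7 3.2 0.7
   vertex 2.9 3.9 3.9
   vertex 3.6 3.5 0.7
  endloop
 endfacet
 facet normal -0.863 0.437 0.255
  outer loop
   vertex 0.7 3.2 0.7
   vertex 0.1 1.9 0.9
   vertex 1.1 2.3 3.6
  endloop
 endfacet
 facet normal -0.661 0.686 0.304
  outer loop
   vertex 0.7 3.2 0.7
   vertex 1.1 2.3 3.6
   vertex 2.9 3.9 3.9
  endloop
 endfacet
 facet normal 0.578 -0.711 -0.400
  outer loop
   vertex 3.5 1.6 1.9
   vertex 3.9 0.8 3.9
   vertex 1.2 0.8 0.0
  endloop
 endfacet
 facet normal 0.935 -0.224 -0.276
  outer loop
   vertex 3.5 1.6 1.9
   vertex 3.6 3.5 0.7
   vertex 3.9 0.8 3.9
  endloop
 endfacet
 facet normal 0.660 -0.426 -0.619
  outer loop
   vertex 3.5 1.6 1.9
   vertex 1.2 0.8 0.0
   vertex 3.6 3.5 0.7
  endloop
 endfacet
 facet normal -0.721 -0.693 -0.034
  outer loop
   vertex 0.5 1.4 2.6
   vertex 0.1 1.9 0.9
   vertex 1.2 0.8 0.0
  endloop
 endfacet
 facet normal -0.913 0.279 0.297
  outer loop
   vertex 0.5 1.4 2.6
   vertex 1.1 2.3 3.6
   vertex 0.1 1.9 0.9
  endloop
 endfacet
 facet normal -0.230 -0.960 0.159
  outer loop
   vertex 0.5 1.4 2.6
   vertex 1.2 0.8 0.0
   vertex 3.9 0.8 3.9
  endloop
 endfacet
 facet normal -0.380 -0.563 0.734
  outer loop
   vertex 0.5 1.4 2.6
   vertex 3.9 0.8 3.9
   vertex 1.1 2.3 3.6
  endloop
 endfacet
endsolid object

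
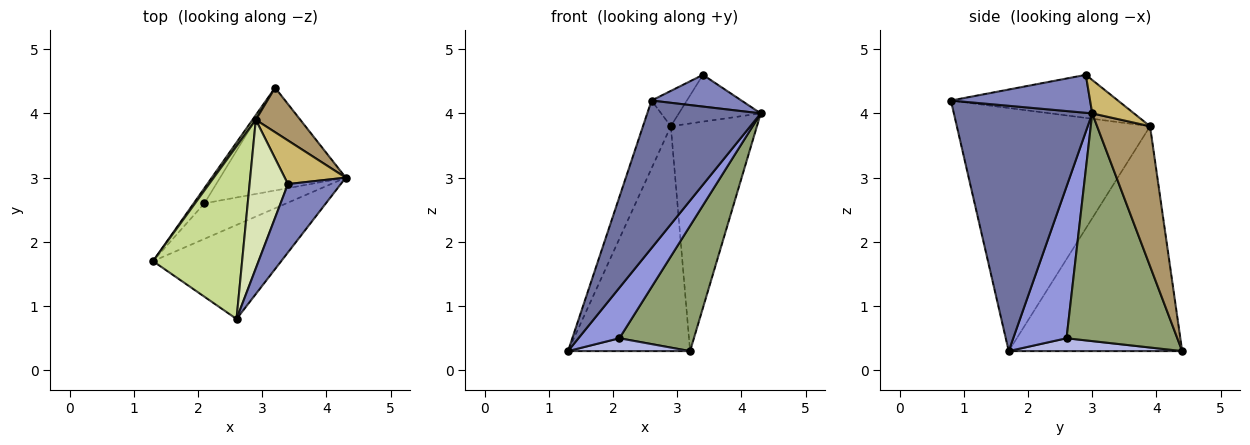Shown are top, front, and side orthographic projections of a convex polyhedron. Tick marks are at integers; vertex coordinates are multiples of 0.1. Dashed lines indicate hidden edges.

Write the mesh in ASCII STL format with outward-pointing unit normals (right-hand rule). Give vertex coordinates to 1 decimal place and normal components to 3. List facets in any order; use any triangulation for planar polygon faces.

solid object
 facet normal 0.717 -0.588 -0.375
  outer loop
   vertex 2.6 0.8 4.2
   vertex 1.3 1.7 0.3
   vertex 4.3 3.0 4.0
  endloop
 endfacet
 facet normal 0.546 -0.353 0.760
  outer loop
   vertex 2.6 0.8 4.2
   vertex 4.3 3.0 4.0
   vertex 3.4 2.9 4.6
  endloop
 endfacet
 facet normal 0.729 -0.560 -0.394
  outer loop
   vertex 2.1 2.6 0.5
   vertex 4.3 3.0 4.0
   vertex 1.3 1.7 0.3
  endloop
 endfacet
 facet normal 0.676 -0.476 -0.563
  outer loop
   vertex 2.1 2.6 0.5
   vertex 1.3 1.7 0.3
   vertex 3.2 4.4 0.3
  endloop
 endfacet
 facet normal 0.755 -0.507 -0.416
  outer loop
   vertex 2.1 2.6 0.5
   vertex 3.2 4.4 0.3
   vertex 4.3 3.0 4.0
  endloop
 endfacet
 facet normal -0.818 0.575 0.012
  outer loop
   vertex 2.9 3.9 3.8
   vertex 3.2 4.4 0.3
   vertex 1.3 1.7 0.3
  endloop
 endfacet
 facet normal -0.930 0.134 0.341
  outer loop
   vertex 2.9 3.9 3.8
   vertex 1.3 1.7 0.3
   vertex 2.6 0.8 4.2
  endloop
 endfacet
 facet normal -0.738 0.156 0.656
  outer loop
   vertex 2.9 3.9 3.8
   vertex 2.6 0.8 4.2
   vertex 3.4 2.9 4.6
  endloop
 endfacet
 facet normal 0.517 0.840 0.164
  outer loop
   vertex 2.9 3.9 3.8
   vertex 4.3 3.0 4.0
   vertex 3.2 4.4 0.3
  endloop
 endfacet
 facet normal 0.350 0.686 0.639
  outer loop
   vertex 2.9 3.9 3.8
   vertex 3.4 2.9 4.6
   vertex 4.3 3.0 4.0
  endloop
 endfacet
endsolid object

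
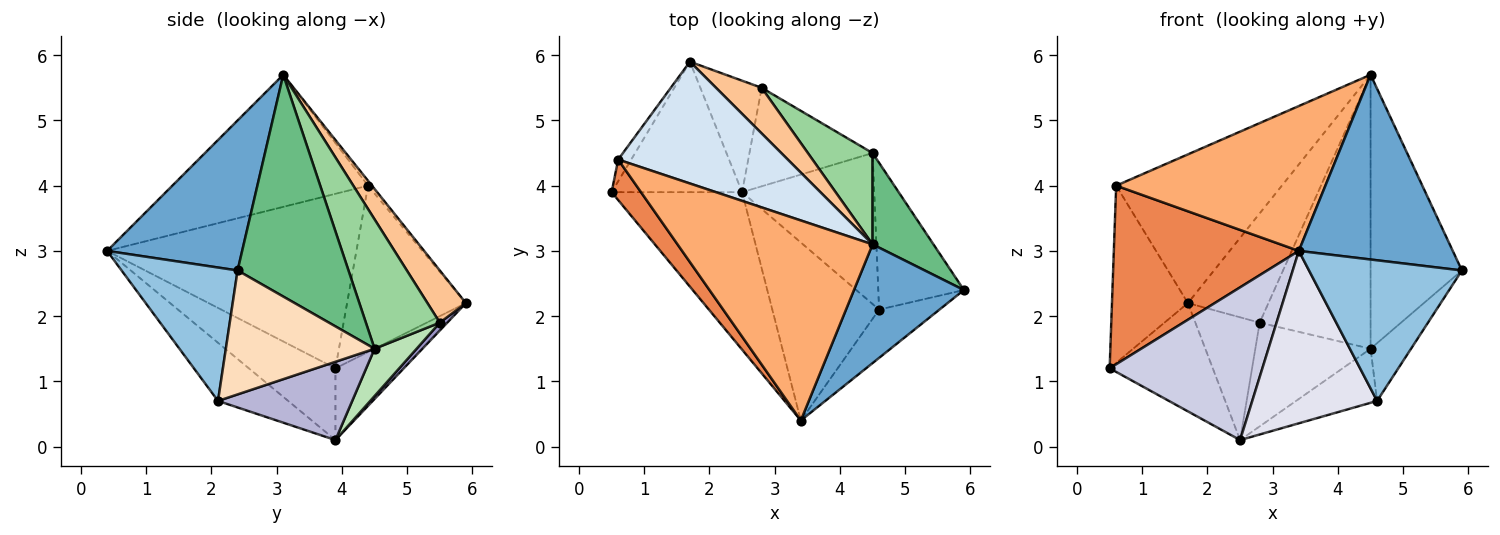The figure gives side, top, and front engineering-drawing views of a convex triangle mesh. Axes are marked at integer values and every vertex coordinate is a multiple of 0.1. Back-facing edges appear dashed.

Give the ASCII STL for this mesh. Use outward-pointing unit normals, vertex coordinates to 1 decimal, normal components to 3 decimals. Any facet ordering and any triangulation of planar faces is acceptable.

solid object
 facet normal 0.594 -0.677 0.435
  outer loop
   vertex 4.5 3.1 5.7
   vertex 3.4 0.4 3.0
   vertex 5.9 2.4 2.7
  endloop
 endfacet
 facet normal 0.583 -0.768 -0.264
  outer loop
   vertex 4.6 2.1 0.7
   vertex 5.9 2.4 2.7
   vertex 3.4 0.4 3.0
  endloop
 endfacet
 facet normal -0.841 0.537 -0.066
  outer loop
   vertex 0.6 4.4 4.0
   vertex 1.7 5.9 2.2
   vertex 0.5 3.9 1.2
  endloop
 endfacet
 facet normal -0.018 0.774 0.633
  outer loop
   vertex 0.6 4.4 4.0
   vertex 4.5 3.1 5.7
   vertex 1.7 5.9 2.2
  endloop
 endfacet
 facet normal -0.796 -0.591 0.134
  outer loop
   vertex 0.6 4.4 4.0
   vertex 0.5 3.9 1.2
   vertex 3.4 0.4 3.0
  endloop
 endfacet
 facet normal -0.481 -0.514 0.710
  outer loop
   vertex 0.6 4.4 4.0
   vertex 3.4 0.4 3.0
   vertex 4.5 3.1 5.7
  endloop
 endfacet
 facet normal 0.403 0.844 0.353
  outer loop
   vertex 2.8 5.5 1.9
   vertex 1.7 5.9 2.2
   vertex 4.5 3.1 5.7
  endloop
 endfacet
 facet normal 0.803 0.218 -0.555
  outer loop
   vertex 4.5 4.5 1.5
   vertex 5.9 2.4 2.7
   vertex 4.6 2.1 0.7
  endloop
 endfacet
 facet normal 0.755 0.622 0.207
  outer loop
   vertex 4.5 4.5 1.5
   vertex 4.5 3.1 5.7
   vertex 5.9 2.4 2.7
  endloop
 endfacet
 facet normal 0.535 0.802 0.267
  outer loop
   vertex 4.5 4.5 1.5
   vertex 2.8 5.5 1.9
   vertex 4.5 3.1 5.7
  endloop
 endfacet
 facet normal 0.256 0.701 -0.666
  outer loop
   vertex 2.5 3.9 0.1
   vertex 2.8 5.5 1.9
   vertex 4.5 4.5 1.5
  endloop
 endfacet
 facet normal -0.390 0.588 -0.709
  outer loop
   vertex 2.5 3.9 0.1
   vertex 0.5 3.9 1.2
   vertex 1.7 5.9 2.2
  endloop
 endfacet
 facet normal 0.086 0.738 -0.670
  outer loop
   vertex 2.5 3.9 0.1
   vertex 1.7 5.9 2.2
   vertex 2.8 5.5 1.9
  endloop
 endfacet
 facet normal 0.487 0.294 -0.822
  outer loop
   vertex 2.5 3.9 0.1
   vertex 4.5 4.5 1.5
   vertex 4.6 2.1 0.7
  endloop
 endfacet
 facet normal -0.367 -0.648 -0.668
  outer loop
   vertex 2.5 3.9 0.1
   vertex 3.4 0.4 3.0
   vertex 0.5 3.9 1.2
  endloop
 endfacet
 facet normal -0.364 -0.648 -0.669
  outer loop
   vertex 2.5 3.9 0.1
   vertex 4.6 2.1 0.7
   vertex 3.4 0.4 3.0
  endloop
 endfacet
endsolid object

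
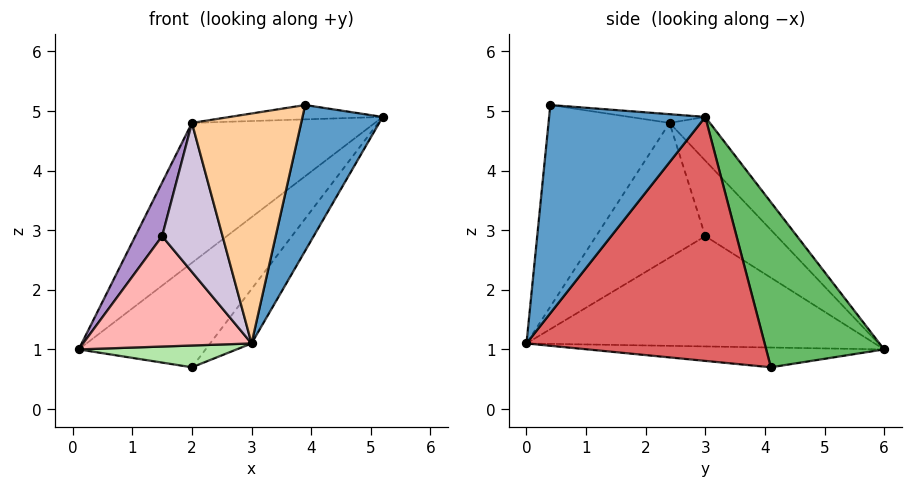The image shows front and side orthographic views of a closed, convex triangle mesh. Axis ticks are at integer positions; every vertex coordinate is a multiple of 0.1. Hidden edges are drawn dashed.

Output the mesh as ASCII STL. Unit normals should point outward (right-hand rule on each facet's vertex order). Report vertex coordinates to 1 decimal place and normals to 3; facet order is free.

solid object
 facet normal 0.879 -0.451 -0.153
  outer loop
   vertex 3.9 0.4 5.1
   vertex 3.0 0.0 1.1
   vertex 5.2 3.0 4.9
  endloop
 endfacet
 facet normal -0.150 0.679 0.718
  outer loop
   vertex 2.0 2.4 4.8
   vertex 5.2 3.0 4.9
   vertex 0.1 6.0 1.0
  endloop
 endfacet
 facet normal -0.050 0.101 0.994
  outer loop
   vertex 2.0 2.4 4.8
   vertex 3.9 0.4 5.1
   vertex 5.2 3.0 4.9
  endloop
 endfacet
 facet normal -0.723 -0.652 0.228
  outer loop
   vertex 2.0 2.4 4.8
   vertex 3.0 0.0 1.1
   vertex 3.9 0.4 5.1
  endloop
 endfacet
 facet normal 0.647 0.696 -0.311
  outer loop
   vertex 2.0 4.1 0.7
   vertex 0.1 6.0 1.0
   vertex 5.2 3.0 4.9
  endloop
 endfacet
 facet normal -0.316 -0.168 -0.934
  outer loop
   vertex 2.0 4.1 0.7
   vertex 3.0 0.0 1.1
   vertex 0.1 6.0 1.0
  endloop
 endfacet
 facet normal 0.805 0.140 -0.577
  outer loop
   vertex 2.0 4.1 0.7
   vertex 5.2 3.0 4.9
   vertex 3.0 0.0 1.1
  endloop
 endfacet
 facet normal -0.900 -0.435 -0.024
  outer loop
   vertex 1.5 3.0 2.9
   vertex 0.1 6.0 1.0
   vertex 3.0 0.0 1.1
  endloop
 endfacet
 facet normal -0.928 -0.348 0.134
  outer loop
   vertex 1.5 3.0 2.9
   vertex 2.0 2.4 4.8
   vertex 0.1 6.0 1.0
  endloop
 endfacet
 facet normal -0.872 -0.483 0.077
  outer loop
   vertex 1.5 3.0 2.9
   vertex 3.0 0.0 1.1
   vertex 2.0 2.4 4.8
  endloop
 endfacet
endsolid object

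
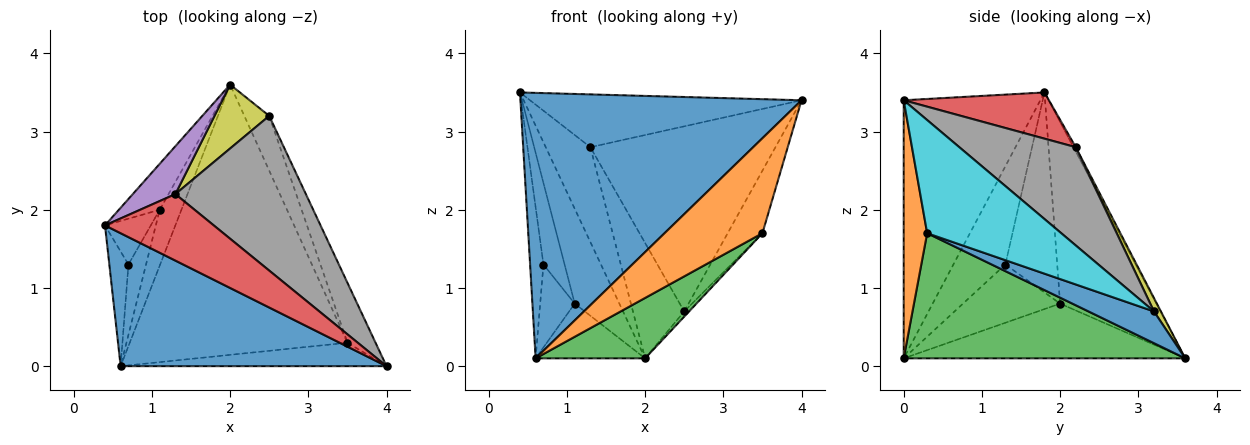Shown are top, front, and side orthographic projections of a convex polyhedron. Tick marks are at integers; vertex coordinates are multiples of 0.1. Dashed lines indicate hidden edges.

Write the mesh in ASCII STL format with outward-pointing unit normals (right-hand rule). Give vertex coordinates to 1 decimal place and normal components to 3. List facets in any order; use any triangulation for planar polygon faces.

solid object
 facet normal -0.399 -0.820 0.411
  outer loop
   vertex 0.6 0.0 0.1
   vertex 4.0 0.0 3.4
   vertex 0.4 1.8 3.5
  endloop
 endfacet
 facet normal 0.227 -0.946 -0.234
  outer loop
   vertex 3.5 0.3 1.7
   vertex 4.0 0.0 3.4
   vertex 0.6 0.0 0.1
  endloop
 endfacet
 facet normal 0.489 -0.190 -0.851
  outer loop
   vertex 3.5 0.3 1.7
   vertex 0.6 0.0 0.1
   vertex 2.0 3.6 0.1
  endloop
 endfacet
 facet normal 0.316 0.590 0.743
  outer loop
   vertex 1.3 2.2 2.8
   vertex 0.4 1.8 3.5
   vertex 4.0 0.0 3.4
  endloop
 endfacet
 facet normal -0.046 0.892 0.450
  outer loop
   vertex 1.3 2.2 2.8
   vertex 2.0 3.6 0.1
   vertex 0.4 1.8 3.5
  endloop
 endfacet
 facet normal -0.889 0.412 -0.200
  outer loop
   vertex 1.1 2.0 0.8
   vertex 0.4 1.8 3.5
   vertex 2.0 3.6 0.1
  endloop
 endfacet
 facet normal -0.874 0.340 -0.347
  outer loop
   vertex 1.1 2.0 0.8
   vertex 2.0 3.6 0.1
   vertex 0.6 0.0 0.1
  endloop
 endfacet
 facet normal 0.435 0.691 0.577
  outer loop
   vertex 2.5 3.2 0.7
   vertex 1.3 2.2 2.8
   vertex 4.0 0.0 3.4
  endloop
 endfacet
 facet normal 0.118 0.869 0.481
  outer loop
   vertex 2.5 3.2 0.7
   vertex 2.0 3.6 0.1
   vertex 1.3 2.2 2.8
  endloop
 endfacet
 facet normal 0.941 0.244 -0.234
  outer loop
   vertex 2.5 3.2 0.7
   vertex 4.0 0.0 3.4
   vertex 3.5 0.3 1.7
  endloop
 endfacet
 facet normal 0.786 0.059 -0.616
  outer loop
   vertex 2.5 3.2 0.7
   vertex 3.5 0.3 1.7
   vertex 2.0 3.6 0.1
  endloop
 endfacet
 facet normal -0.952 0.244 -0.185
  outer loop
   vertex 0.7 1.3 1.3
   vertex 0.6 0.0 0.1
   vertex 0.4 1.8 3.5
  endloop
 endfacet
 facet normal -0.906 0.369 -0.207
  outer loop
   vertex 0.7 1.3 1.3
   vertex 0.4 1.8 3.5
   vertex 1.1 2.0 0.8
  endloop
 endfacet
 facet normal -0.906 0.322 -0.274
  outer loop
   vertex 0.7 1.3 1.3
   vertex 1.1 2.0 0.8
   vertex 0.6 0.0 0.1
  endloop
 endfacet
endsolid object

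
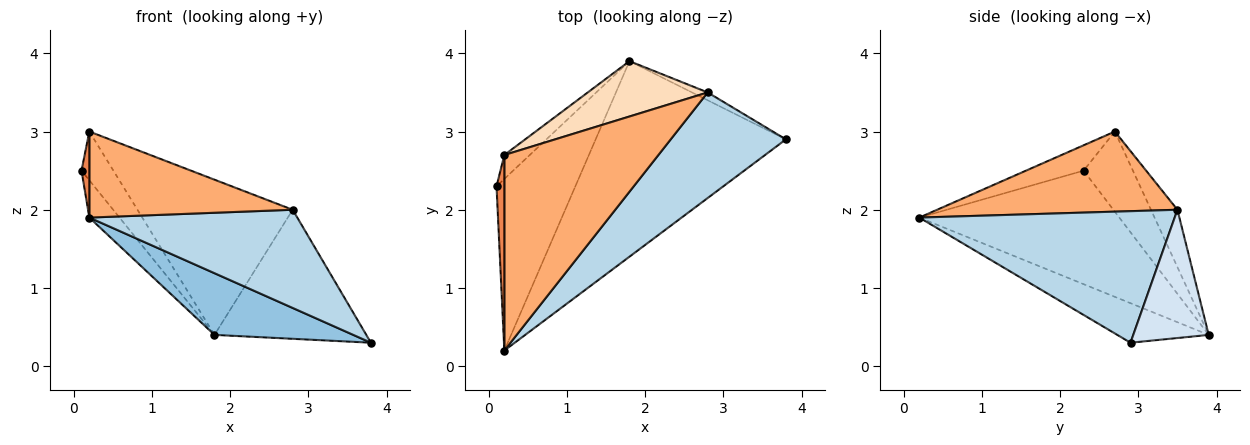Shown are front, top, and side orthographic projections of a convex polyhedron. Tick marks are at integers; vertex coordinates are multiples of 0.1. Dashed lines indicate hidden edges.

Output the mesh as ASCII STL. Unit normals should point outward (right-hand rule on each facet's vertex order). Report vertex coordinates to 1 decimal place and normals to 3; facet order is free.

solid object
 facet normal -0.815 0.123 -0.566
  outer loop
   vertex 1.8 3.9 0.4
   vertex 0.2 0.2 1.9
   vertex 0.1 2.3 2.5
  endloop
 endfacet
 facet normal -0.194 -0.295 -0.935
  outer loop
   vertex 1.8 3.9 0.4
   vertex 3.8 2.9 0.3
   vertex 0.2 0.2 1.9
  endloop
 endfacet
 facet normal 0.641 -0.522 0.562
  outer loop
   vertex 2.8 3.5 2.0
   vertex 0.2 0.2 1.9
   vertex 3.8 2.9 0.3
  endloop
 endfacet
 facet normal 0.444 0.894 -0.054
  outer loop
   vertex 2.8 3.5 2.0
   vertex 3.8 2.9 0.3
   vertex 1.8 3.9 0.4
  endloop
 endfacet
 facet normal -0.948 -0.129 0.292
  outer loop
   vertex 0.2 2.7 3.0
   vertex 0.1 2.3 2.5
   vertex 0.2 0.2 1.9
  endloop
 endfacet
 facet normal 0.430 -0.364 0.826
  outer loop
   vertex 0.2 2.7 3.0
   vertex 0.2 0.2 1.9
   vertex 2.8 3.5 2.0
  endloop
 endfacet
 facet normal -0.812 0.525 -0.257
  outer loop
   vertex 0.2 2.7 3.0
   vertex 1.8 3.9 0.4
   vertex 0.1 2.3 2.5
  endloop
 endfacet
 facet normal -0.159 0.930 0.332
  outer loop
   vertex 0.2 2.7 3.0
   vertex 2.8 3.5 2.0
   vertex 1.8 3.9 0.4
  endloop
 endfacet
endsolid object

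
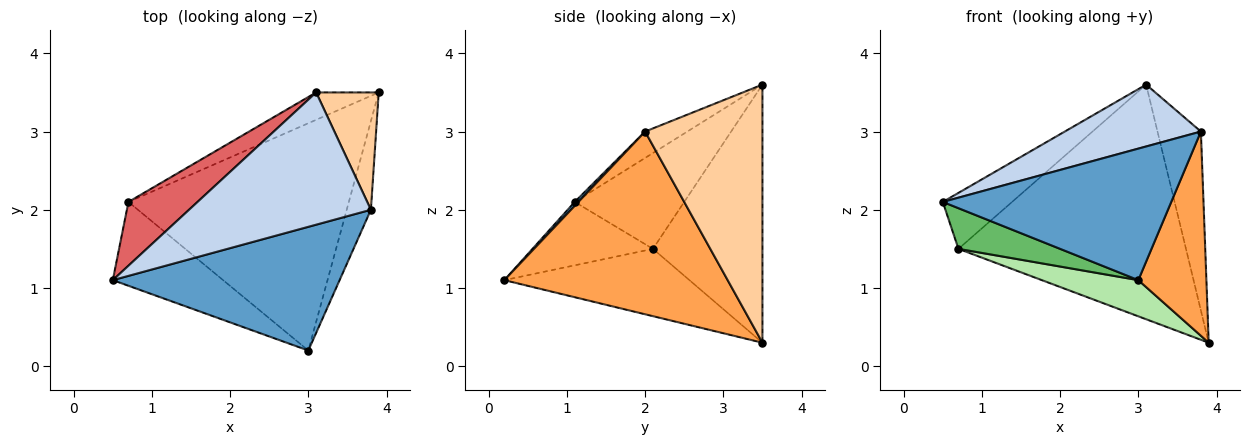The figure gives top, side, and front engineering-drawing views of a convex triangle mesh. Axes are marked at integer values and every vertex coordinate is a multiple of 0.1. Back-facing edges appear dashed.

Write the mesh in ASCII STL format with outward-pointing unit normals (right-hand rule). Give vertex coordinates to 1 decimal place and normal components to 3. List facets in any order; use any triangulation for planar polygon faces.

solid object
 facet normal 0.012 -0.728 0.685
  outer loop
   vertex 3.8 2.0 3.0
   vertex 0.5 1.1 2.1
   vertex 3.0 0.2 1.1
  endloop
 endfacet
 facet normal -0.130 -0.420 0.898
  outer loop
   vertex 3.8 2.0 3.0
   vertex 3.1 3.5 3.6
   vertex 0.5 1.1 2.1
  endloop
 endfacet
 facet normal 0.949 -0.289 -0.126
  outer loop
   vertex 3.8 2.0 3.0
   vertex 3.0 0.2 1.1
   vertex 3.9 3.5 0.3
  endloop
 endfacet
 facet normal 0.915 0.338 0.222
  outer loop
   vertex 3.8 2.0 3.0
   vertex 3.9 3.5 0.3
   vertex 3.1 3.5 3.6
  endloop
 endfacet
 facet normal -0.459 -0.388 -0.799
  outer loop
   vertex 0.7 2.1 1.5
   vertex 3.0 0.2 1.1
   vertex 0.5 1.1 2.1
  endloop
 endfacet
 facet normal -0.289 -0.150 -0.946
  outer loop
   vertex 0.7 2.1 1.5
   vertex 3.9 3.5 0.3
   vertex 3.0 0.2 1.1
  endloop
 endfacet
 facet normal -0.722 0.457 0.520
  outer loop
   vertex 0.7 2.1 1.5
   vertex 0.5 1.1 2.1
   vertex 3.1 3.5 3.6
  endloop
 endfacet
 facet normal -0.431 0.896 -0.105
  outer loop
   vertex 0.7 2.1 1.5
   vertex 3.1 3.5 3.6
   vertex 3.9 3.5 0.3
  endloop
 endfacet
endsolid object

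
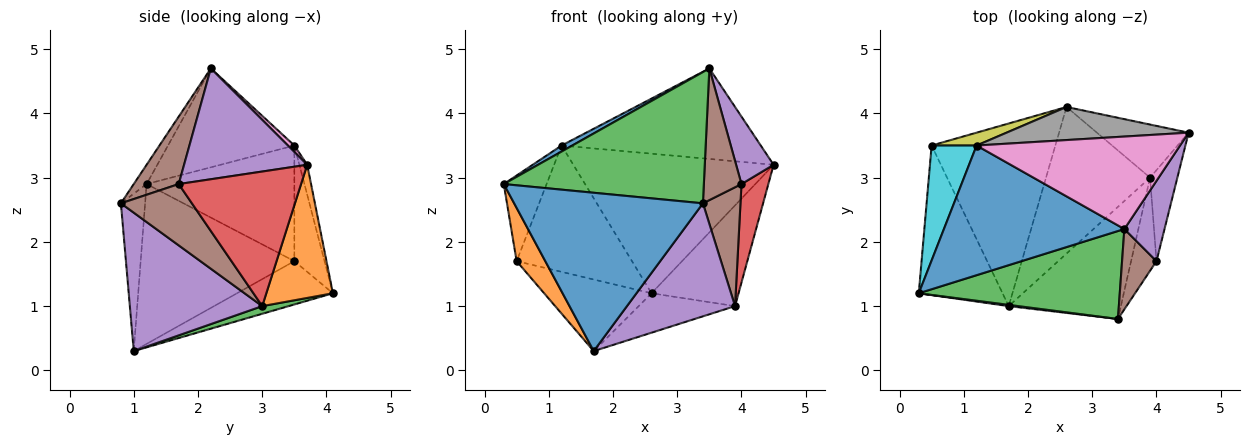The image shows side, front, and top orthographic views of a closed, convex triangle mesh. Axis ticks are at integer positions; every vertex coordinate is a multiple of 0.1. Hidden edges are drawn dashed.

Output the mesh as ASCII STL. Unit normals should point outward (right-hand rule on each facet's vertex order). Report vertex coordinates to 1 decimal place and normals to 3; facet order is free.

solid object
 facet normal -0.127 -0.992 0.008
  outer loop
   vertex 1.7 1.0 0.3
   vertex 3.4 0.8 2.6
   vertex 0.3 1.2 2.9
  endloop
 endfacet
 facet normal -0.874 -0.163 -0.458
  outer loop
   vertex 0.5 3.5 1.7
   vertex 1.7 1.0 0.3
   vertex 0.3 1.2 2.9
  endloop
 endfacet
 facet normal -0.053 -0.830 0.556
  outer loop
   vertex 3.5 2.2 4.7
   vertex 0.3 1.2 2.9
   vertex 3.4 0.8 2.6
  endloop
 endfacet
 facet normal -0.310 0.347 -0.885
  outer loop
   vertex 2.6 4.1 1.2
   vertex 1.7 1.0 0.3
   vertex 0.5 3.5 1.7
  endloop
 endfacet
 facet normal 0.904 -0.275 0.328
  outer loop
   vertex 4.0 1.7 2.9
   vertex 4.5 3.7 3.2
   vertex 3.5 2.2 4.7
  endloop
 endfacet
 facet normal 0.714 -0.598 0.364
  outer loop
   vertex 4.0 1.7 2.9
   vertex 3.5 2.2 4.7
   vertex 3.4 0.8 2.6
  endloop
 endfacet
 facet normal 0.023 0.699 0.714
  outer loop
   vertex 1.2 3.5 3.5
   vertex 3.5 2.2 4.7
   vertex 4.5 3.7 3.2
  endloop
 endfacet
 facet normal -0.038 0.972 0.231
  outer loop
   vertex 1.2 3.5 3.5
   vertex 4.5 3.7 3.2
   vertex 2.6 4.1 1.2
  endloop
 endfacet
 facet normal -0.252 0.963 0.098
  outer loop
   vertex 1.2 3.5 3.5
   vertex 2.6 4.1 1.2
   vertex 0.5 3.5 1.7
  endloop
 endfacet
 facet normal -0.900 0.261 0.350
  outer loop
   vertex 1.2 3.5 3.5
   vertex 0.5 3.5 1.7
   vertex 0.3 1.2 2.9
  endloop
 endfacet
 facet normal -0.480 -0.041 0.876
  outer loop
   vertex 1.2 3.5 3.5
   vertex 0.3 1.2 2.9
   vertex 3.5 2.2 4.7
  endloop
 endfacet
 facet normal 0.561 0.733 -0.386
  outer loop
   vertex 3.9 3.0 1.0
   vertex 2.6 4.1 1.2
   vertex 4.5 3.7 3.2
  endloop
 endfacet
 facet normal 0.071 0.259 -0.963
  outer loop
   vertex 3.9 3.0 1.0
   vertex 1.7 1.0 0.3
   vertex 2.6 4.1 1.2
  endloop
 endfacet
 facet normal 0.958 -0.210 -0.194
  outer loop
   vertex 3.9 3.0 1.0
   vertex 4.5 3.7 3.2
   vertex 4.0 1.7 2.9
  endloop
 endfacet
 facet normal 0.656 -0.536 -0.532
  outer loop
   vertex 3.9 3.0 1.0
   vertex 3.4 0.8 2.6
   vertex 1.7 1.0 0.3
  endloop
 endfacet
 facet normal 0.830 -0.439 -0.344
  outer loop
   vertex 3.9 3.0 1.0
   vertex 4.0 1.7 2.9
   vertex 3.4 0.8 2.6
  endloop
 endfacet
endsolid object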